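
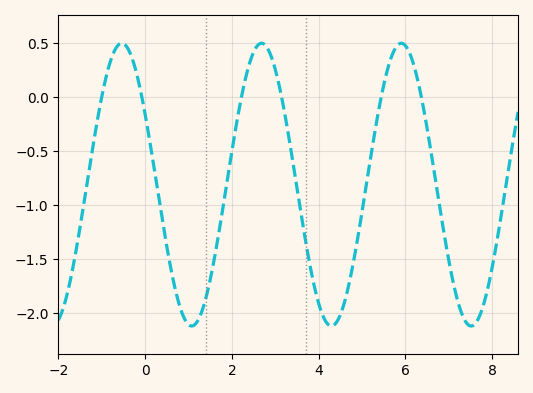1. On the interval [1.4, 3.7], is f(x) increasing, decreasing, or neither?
neither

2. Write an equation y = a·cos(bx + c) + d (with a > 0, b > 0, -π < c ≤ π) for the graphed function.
y = 1.31cos(1.95x + 1.05) - 0.81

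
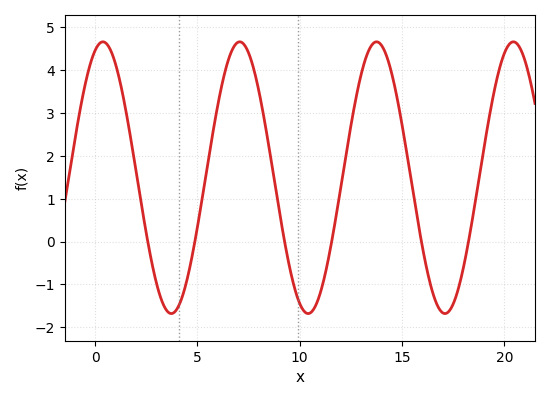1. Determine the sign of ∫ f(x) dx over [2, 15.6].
positive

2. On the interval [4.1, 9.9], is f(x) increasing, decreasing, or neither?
neither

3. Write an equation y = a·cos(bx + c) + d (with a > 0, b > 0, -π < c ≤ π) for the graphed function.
y = 3.17cos(0.94x - 0.362) + 1.49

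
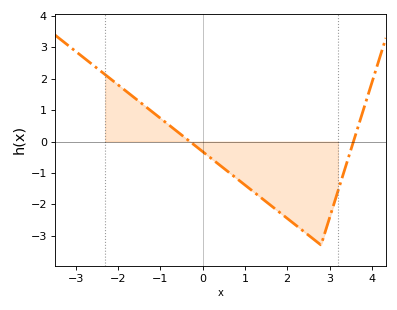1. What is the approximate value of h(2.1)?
-2.6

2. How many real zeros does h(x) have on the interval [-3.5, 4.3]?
2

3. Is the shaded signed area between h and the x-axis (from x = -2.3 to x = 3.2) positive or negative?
negative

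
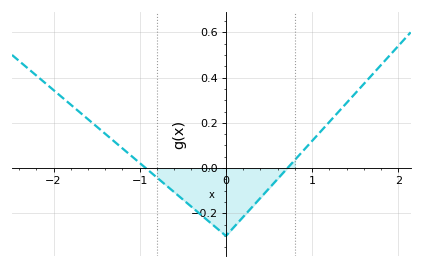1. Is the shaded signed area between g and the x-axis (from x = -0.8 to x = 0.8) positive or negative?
negative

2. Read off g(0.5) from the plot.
-0.09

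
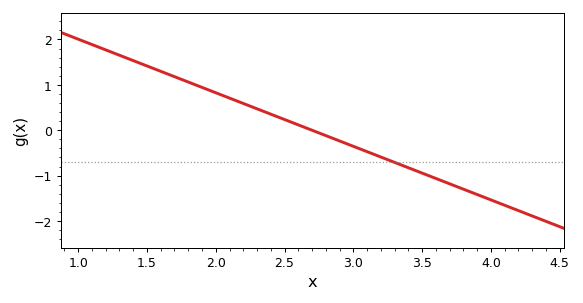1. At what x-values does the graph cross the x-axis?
2.7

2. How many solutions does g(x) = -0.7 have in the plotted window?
1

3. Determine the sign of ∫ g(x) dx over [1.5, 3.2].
positive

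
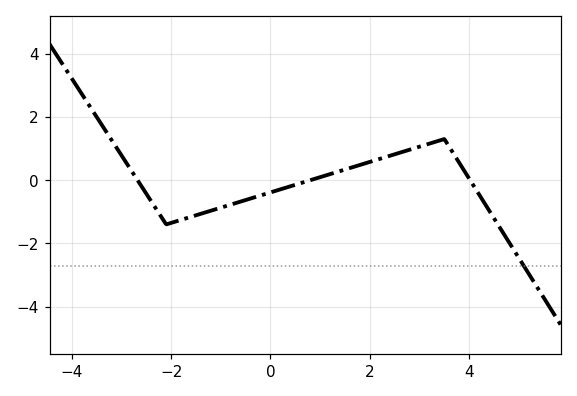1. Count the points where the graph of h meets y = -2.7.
1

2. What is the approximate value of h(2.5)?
0.818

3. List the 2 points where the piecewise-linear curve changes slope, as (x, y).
(-2.1, -1.4); (3.5, 1.3)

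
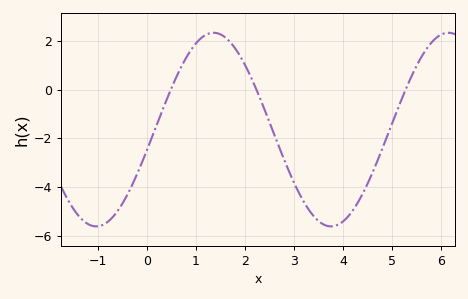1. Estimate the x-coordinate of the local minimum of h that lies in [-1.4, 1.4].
-1.04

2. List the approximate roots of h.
0.484, 2.23, 5.28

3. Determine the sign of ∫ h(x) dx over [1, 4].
negative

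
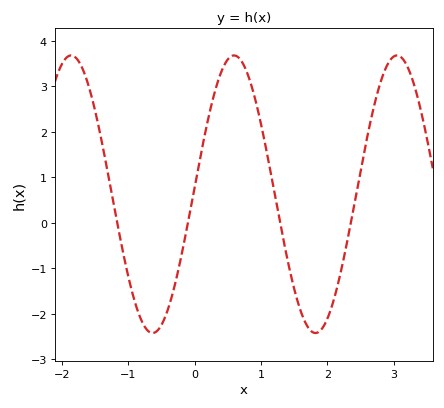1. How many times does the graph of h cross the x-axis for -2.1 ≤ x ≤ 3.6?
4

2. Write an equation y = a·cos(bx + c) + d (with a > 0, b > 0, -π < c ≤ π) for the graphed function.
y = 3.05cos(2.56x - 1.52) + 0.63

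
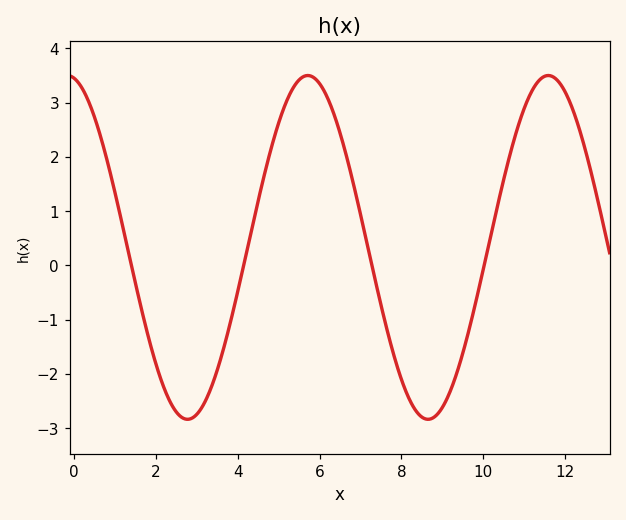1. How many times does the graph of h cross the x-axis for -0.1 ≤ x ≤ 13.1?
4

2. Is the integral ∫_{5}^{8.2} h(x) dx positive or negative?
positive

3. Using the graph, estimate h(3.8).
-1.12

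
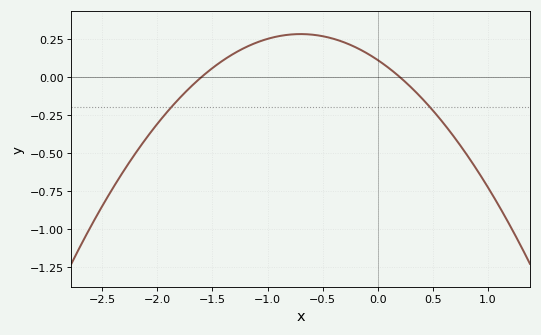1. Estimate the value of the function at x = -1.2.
0.2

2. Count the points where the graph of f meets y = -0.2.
2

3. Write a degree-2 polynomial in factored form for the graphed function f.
y = -0.35(x + 1.6)(x - 0.2)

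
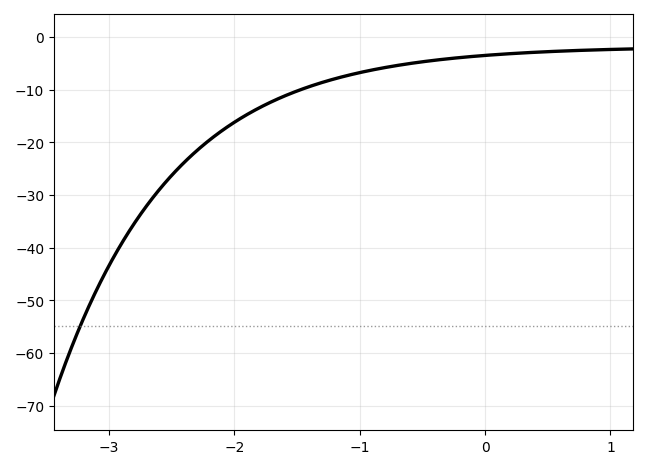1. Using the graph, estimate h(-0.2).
-4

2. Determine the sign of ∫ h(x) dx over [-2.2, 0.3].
negative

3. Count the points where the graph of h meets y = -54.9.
1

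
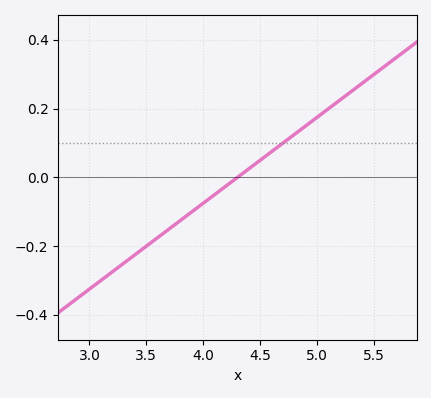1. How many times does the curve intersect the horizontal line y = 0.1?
1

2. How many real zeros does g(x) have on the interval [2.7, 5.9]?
1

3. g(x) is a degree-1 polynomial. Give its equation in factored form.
y = 0.25(x - 4.3)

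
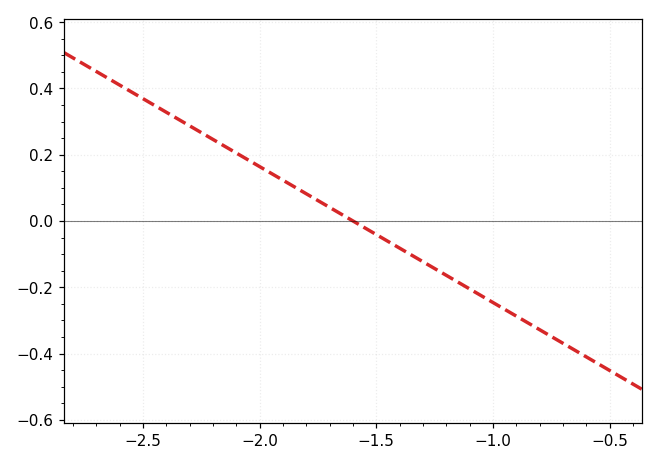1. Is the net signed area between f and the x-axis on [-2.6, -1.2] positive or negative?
positive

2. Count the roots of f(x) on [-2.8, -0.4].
1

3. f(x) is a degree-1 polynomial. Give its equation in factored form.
y = -0.41(x + 1.6)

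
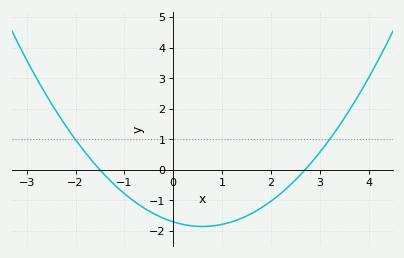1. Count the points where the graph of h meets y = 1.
2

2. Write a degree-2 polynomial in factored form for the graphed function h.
y = 0.42(x + 1.5)(x - 2.7)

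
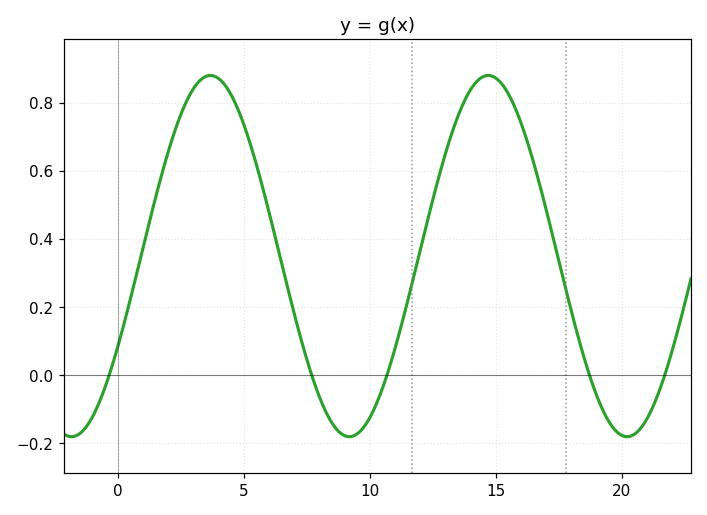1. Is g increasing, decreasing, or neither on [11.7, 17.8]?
neither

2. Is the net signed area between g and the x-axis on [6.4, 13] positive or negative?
positive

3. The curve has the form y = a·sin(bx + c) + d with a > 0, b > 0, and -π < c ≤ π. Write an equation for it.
y = 0.53sin(0.57x - 0.53) + 0.35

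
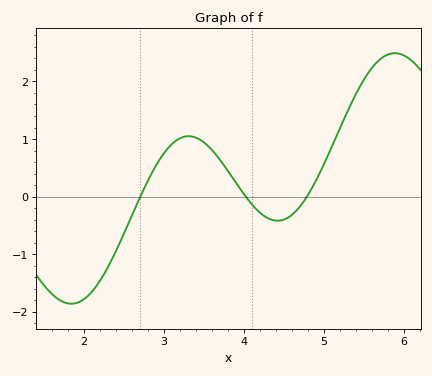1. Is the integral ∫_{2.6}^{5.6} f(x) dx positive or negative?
positive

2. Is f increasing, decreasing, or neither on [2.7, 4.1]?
neither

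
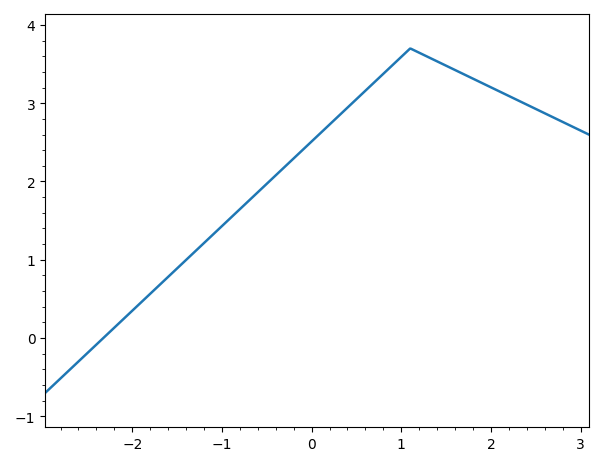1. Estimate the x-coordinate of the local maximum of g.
1.1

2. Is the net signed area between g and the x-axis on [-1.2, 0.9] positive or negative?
positive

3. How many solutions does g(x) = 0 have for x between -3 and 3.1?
1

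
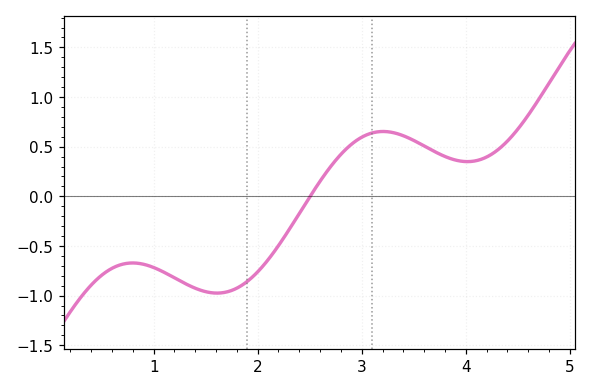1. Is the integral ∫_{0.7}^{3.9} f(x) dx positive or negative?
negative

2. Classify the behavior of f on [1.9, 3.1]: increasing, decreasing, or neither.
increasing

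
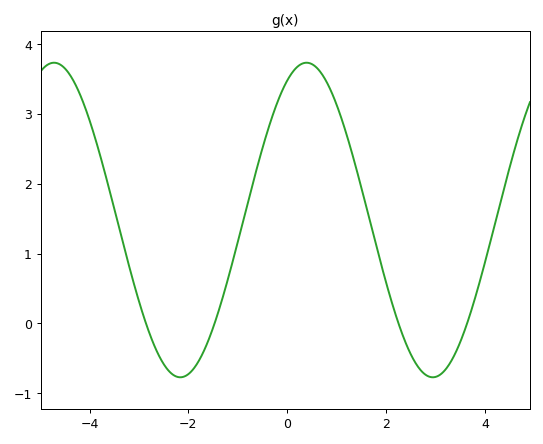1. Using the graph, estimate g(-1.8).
-0.548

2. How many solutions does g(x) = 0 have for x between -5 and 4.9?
4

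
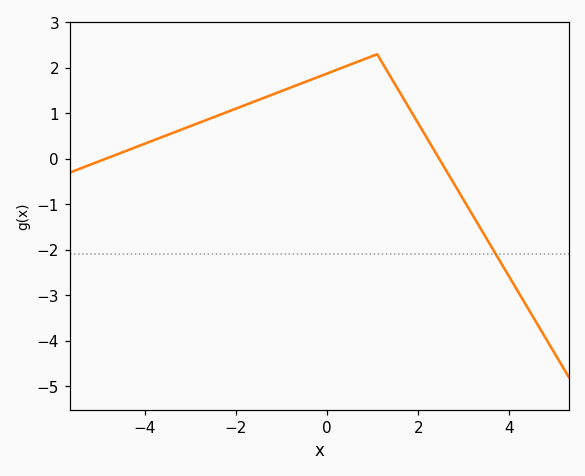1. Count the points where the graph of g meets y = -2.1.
1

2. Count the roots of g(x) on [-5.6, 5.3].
2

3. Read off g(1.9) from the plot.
1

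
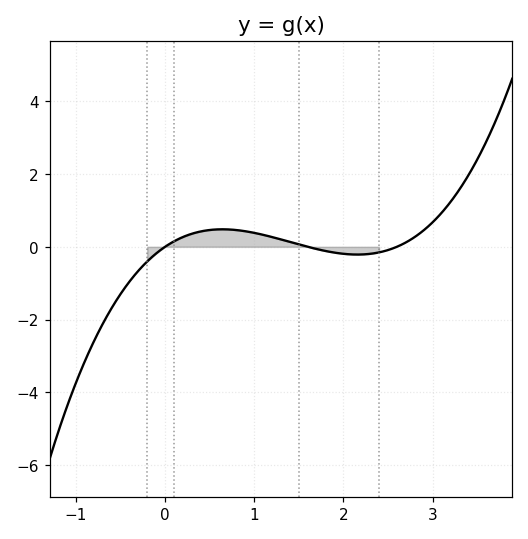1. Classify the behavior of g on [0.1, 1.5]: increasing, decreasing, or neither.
neither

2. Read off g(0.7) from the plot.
0.4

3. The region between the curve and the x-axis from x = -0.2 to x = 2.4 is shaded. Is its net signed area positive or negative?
positive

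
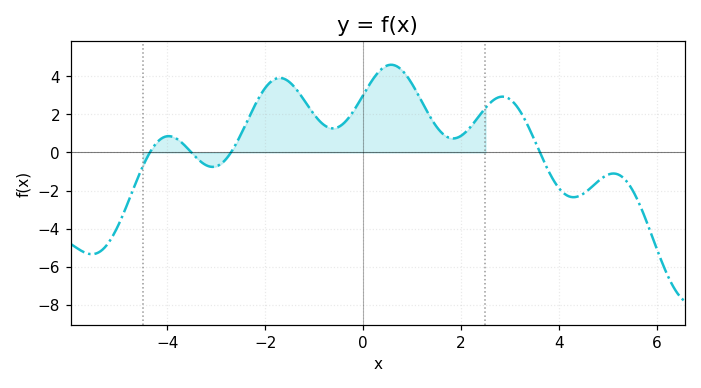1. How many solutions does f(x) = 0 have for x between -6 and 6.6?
4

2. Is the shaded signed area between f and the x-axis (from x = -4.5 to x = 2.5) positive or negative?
positive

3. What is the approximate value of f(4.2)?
-2.3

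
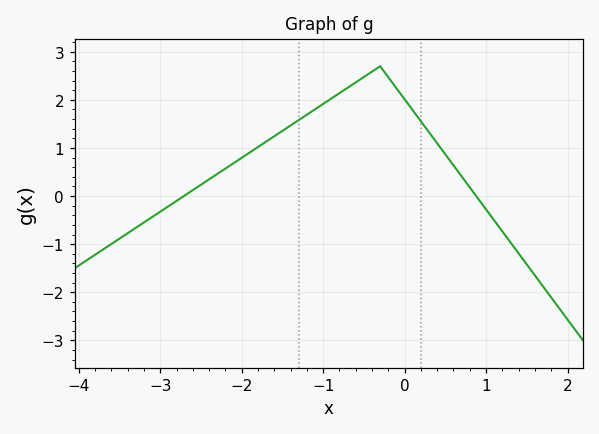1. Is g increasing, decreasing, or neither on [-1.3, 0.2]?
neither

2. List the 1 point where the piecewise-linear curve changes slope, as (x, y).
(-0.3, 2.7)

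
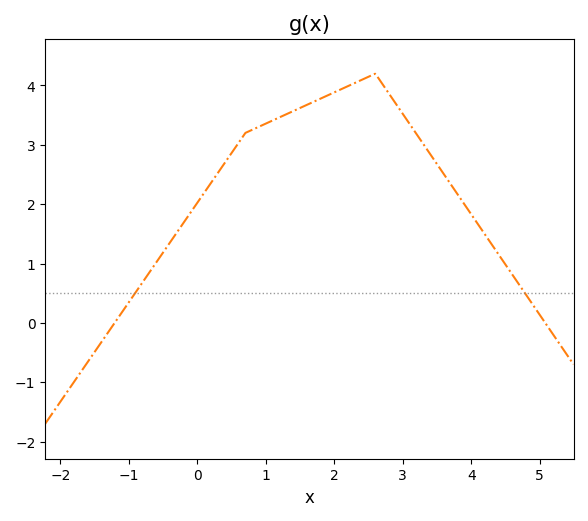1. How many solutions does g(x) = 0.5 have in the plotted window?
2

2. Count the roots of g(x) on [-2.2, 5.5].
2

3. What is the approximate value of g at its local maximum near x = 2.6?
4.2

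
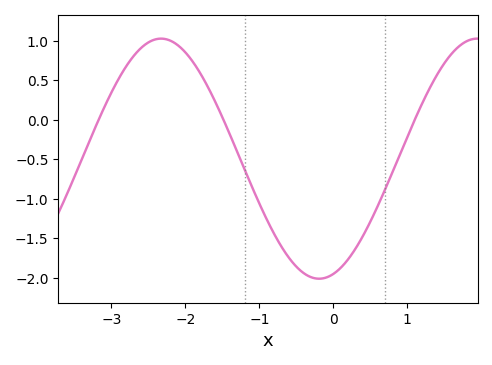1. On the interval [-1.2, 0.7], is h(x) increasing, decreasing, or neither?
neither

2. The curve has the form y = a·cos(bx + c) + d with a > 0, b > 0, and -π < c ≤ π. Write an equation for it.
y = 1.52cos(1.47x - 2.86) - 0.49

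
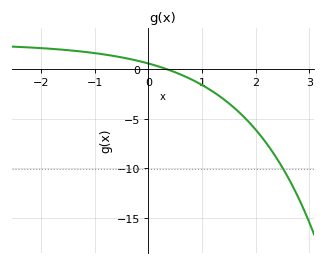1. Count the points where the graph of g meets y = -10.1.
1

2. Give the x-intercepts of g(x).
0.356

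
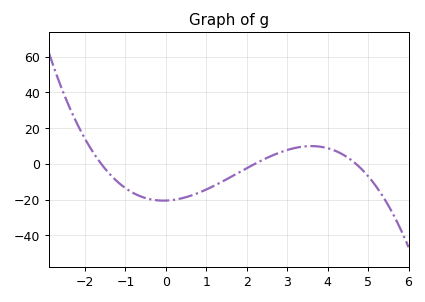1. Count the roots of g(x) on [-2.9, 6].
3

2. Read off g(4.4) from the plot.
4.91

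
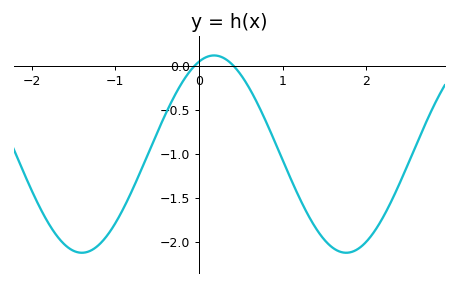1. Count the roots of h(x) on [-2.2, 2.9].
2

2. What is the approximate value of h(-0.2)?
-0.2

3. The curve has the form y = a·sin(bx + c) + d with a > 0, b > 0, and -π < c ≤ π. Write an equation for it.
y = 1.12sin(2x + 1.2) - 1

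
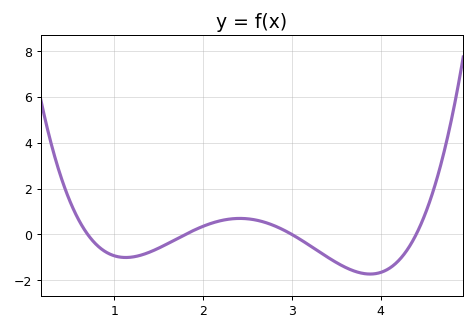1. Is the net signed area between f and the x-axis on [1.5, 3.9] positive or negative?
negative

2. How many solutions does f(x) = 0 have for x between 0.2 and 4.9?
4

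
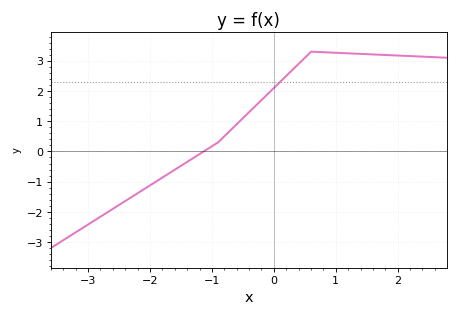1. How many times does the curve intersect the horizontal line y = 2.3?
1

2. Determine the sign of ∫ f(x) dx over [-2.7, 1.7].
positive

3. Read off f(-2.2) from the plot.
-1.38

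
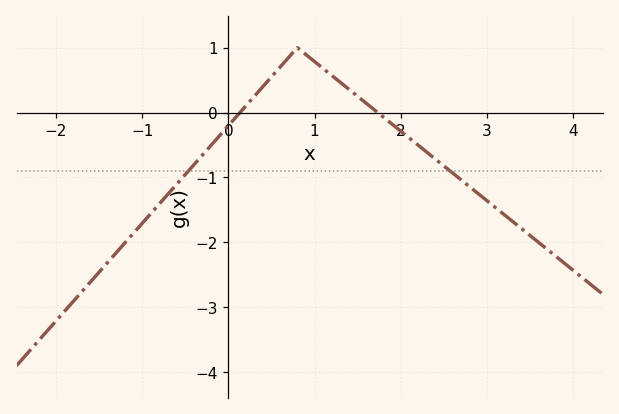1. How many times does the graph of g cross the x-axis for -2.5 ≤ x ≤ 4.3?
2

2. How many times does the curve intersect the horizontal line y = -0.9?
2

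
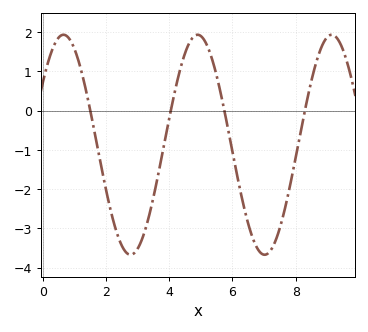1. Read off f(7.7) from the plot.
-2.36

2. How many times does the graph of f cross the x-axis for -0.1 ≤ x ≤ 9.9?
4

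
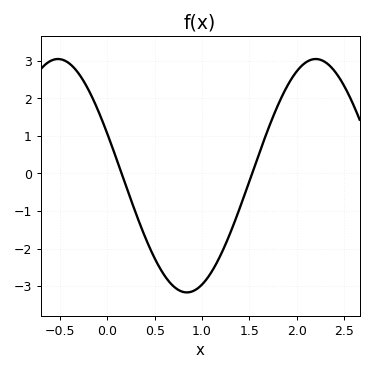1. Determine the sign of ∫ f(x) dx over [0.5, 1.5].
negative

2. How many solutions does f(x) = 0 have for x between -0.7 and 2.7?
2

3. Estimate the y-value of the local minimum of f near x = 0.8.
-3.2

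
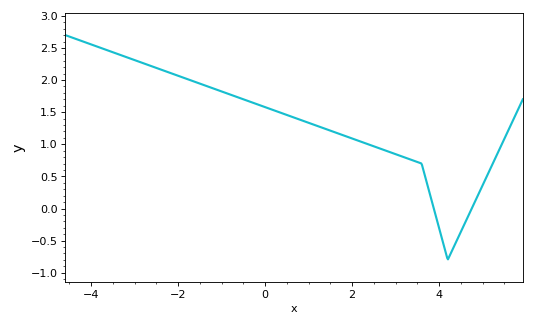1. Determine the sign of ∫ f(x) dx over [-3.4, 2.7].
positive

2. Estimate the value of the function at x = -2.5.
2.2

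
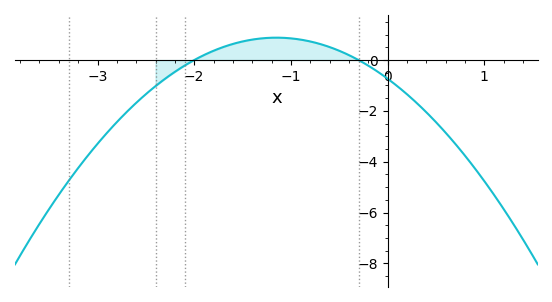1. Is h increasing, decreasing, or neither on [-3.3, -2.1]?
increasing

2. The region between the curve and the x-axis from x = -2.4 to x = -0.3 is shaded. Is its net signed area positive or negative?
positive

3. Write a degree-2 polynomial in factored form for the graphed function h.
y = -1.22(x + 2)(x + 0.3)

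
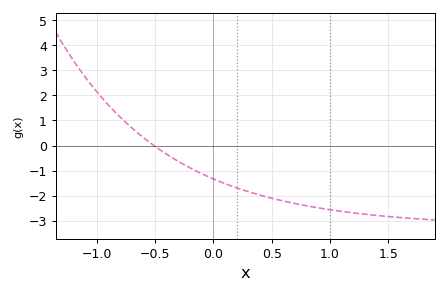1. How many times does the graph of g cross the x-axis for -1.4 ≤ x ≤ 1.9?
1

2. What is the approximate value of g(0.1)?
-1.5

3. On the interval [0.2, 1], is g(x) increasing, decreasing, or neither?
decreasing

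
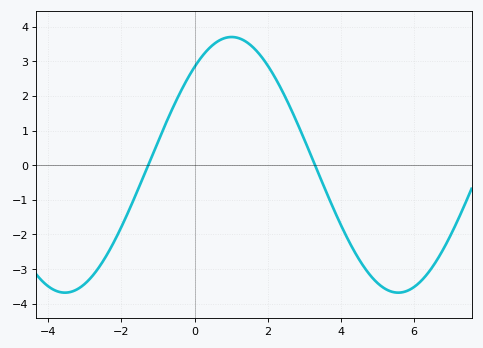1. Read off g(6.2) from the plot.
-3.3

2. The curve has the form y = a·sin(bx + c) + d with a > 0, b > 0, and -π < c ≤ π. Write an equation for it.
y = 3.69sin(0.69x + 0.87) + 0.01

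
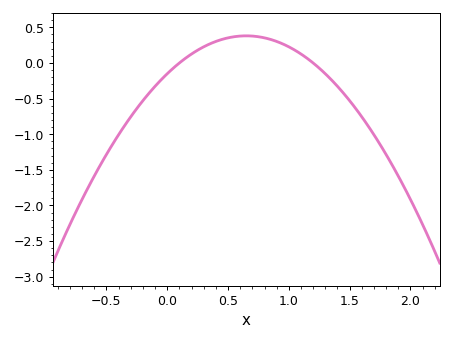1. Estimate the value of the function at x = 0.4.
0.3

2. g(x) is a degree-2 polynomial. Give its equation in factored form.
y = -1.26(x - 0.1)(x - 1.2)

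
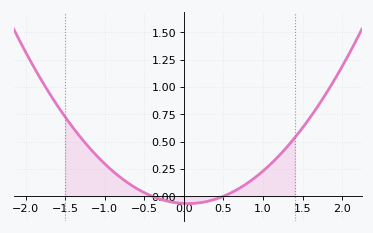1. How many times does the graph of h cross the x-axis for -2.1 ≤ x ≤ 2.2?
2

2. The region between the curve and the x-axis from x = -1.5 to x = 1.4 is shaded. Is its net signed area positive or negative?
positive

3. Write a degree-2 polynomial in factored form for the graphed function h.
y = 0.33(x + 0.4)(x - 0.5)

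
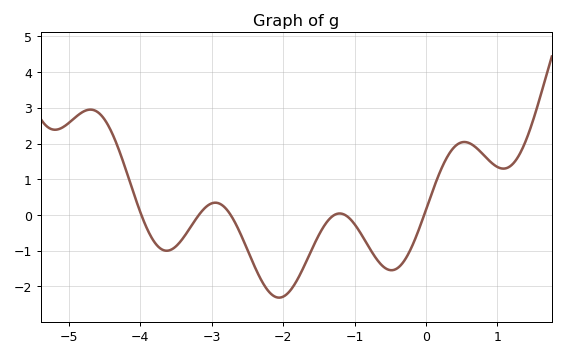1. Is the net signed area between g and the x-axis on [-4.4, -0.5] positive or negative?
negative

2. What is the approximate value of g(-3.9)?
-0.405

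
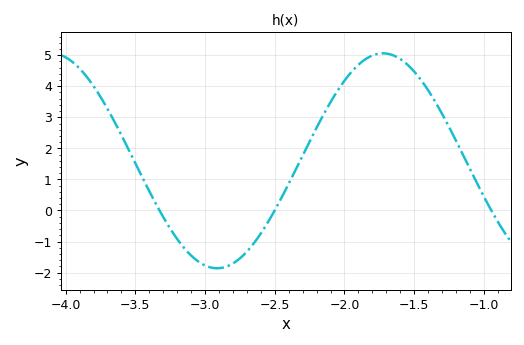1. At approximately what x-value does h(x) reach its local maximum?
-1.7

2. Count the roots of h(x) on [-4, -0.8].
3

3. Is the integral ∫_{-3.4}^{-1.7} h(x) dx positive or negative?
positive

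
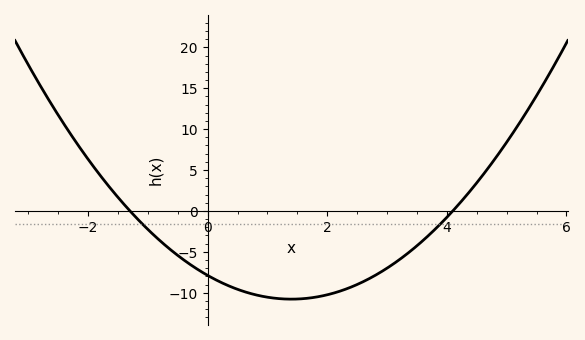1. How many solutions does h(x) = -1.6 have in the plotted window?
2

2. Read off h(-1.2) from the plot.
-0.784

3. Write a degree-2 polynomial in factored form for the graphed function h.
y = 1.48(x + 1.3)(x - 4.1)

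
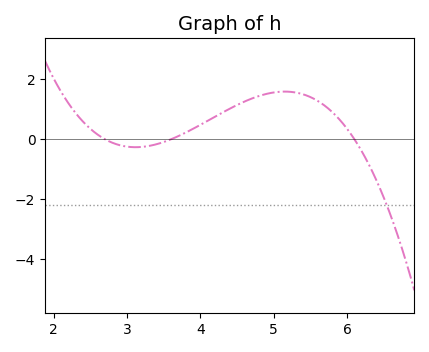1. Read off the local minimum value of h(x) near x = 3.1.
-0.2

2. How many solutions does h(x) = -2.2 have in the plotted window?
1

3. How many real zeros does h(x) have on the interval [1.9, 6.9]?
3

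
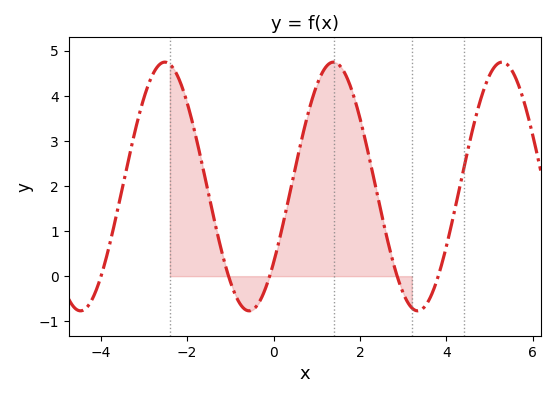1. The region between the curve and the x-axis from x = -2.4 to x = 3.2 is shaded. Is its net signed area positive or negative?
positive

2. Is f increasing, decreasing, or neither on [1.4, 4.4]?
neither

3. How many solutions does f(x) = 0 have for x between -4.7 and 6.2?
5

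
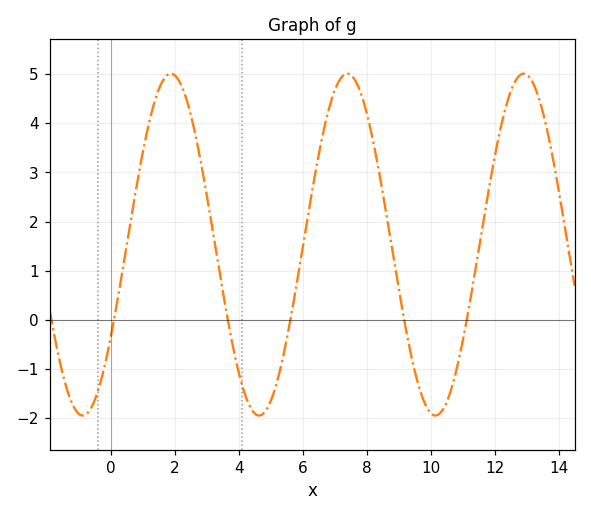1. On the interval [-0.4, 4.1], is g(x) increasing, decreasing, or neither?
neither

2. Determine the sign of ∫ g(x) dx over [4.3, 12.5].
positive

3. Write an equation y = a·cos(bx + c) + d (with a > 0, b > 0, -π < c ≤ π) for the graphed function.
y = 3.48cos(1.14x - 2.13) + 1.53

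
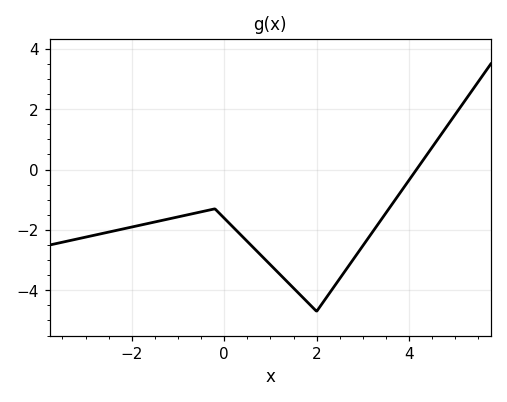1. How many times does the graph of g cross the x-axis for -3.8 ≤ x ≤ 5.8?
1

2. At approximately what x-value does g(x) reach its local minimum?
2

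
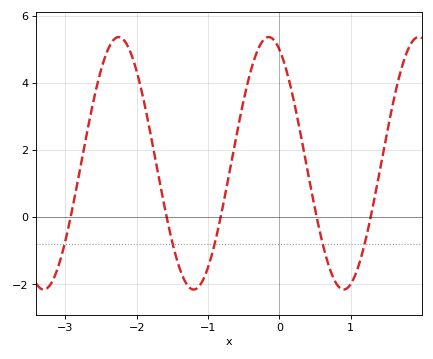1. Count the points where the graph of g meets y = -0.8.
5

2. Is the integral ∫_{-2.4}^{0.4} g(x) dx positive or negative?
positive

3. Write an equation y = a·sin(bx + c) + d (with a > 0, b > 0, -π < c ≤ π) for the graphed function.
y = 3.76sin(3x + 2) + 1.6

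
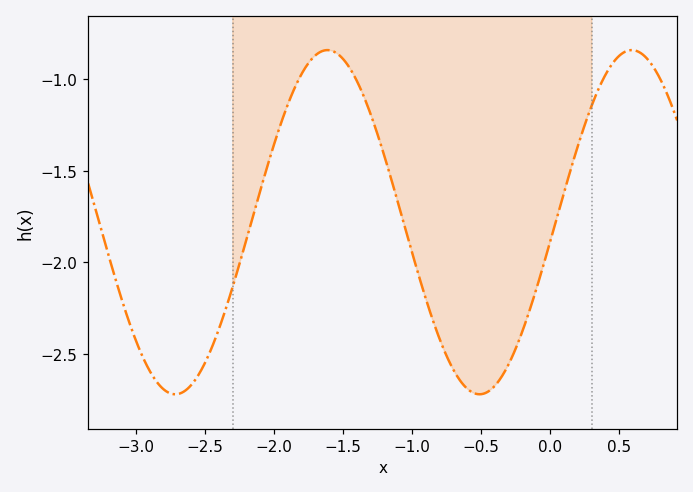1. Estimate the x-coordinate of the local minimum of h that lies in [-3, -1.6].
-2.7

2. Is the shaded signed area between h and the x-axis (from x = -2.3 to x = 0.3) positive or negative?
negative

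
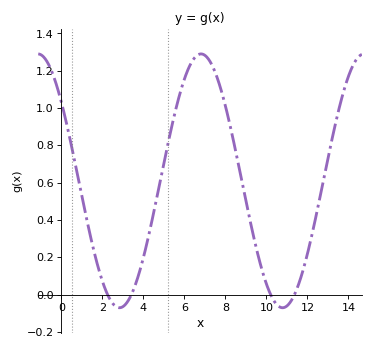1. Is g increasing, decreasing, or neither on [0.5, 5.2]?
neither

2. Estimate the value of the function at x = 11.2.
-0.034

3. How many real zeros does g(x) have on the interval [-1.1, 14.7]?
4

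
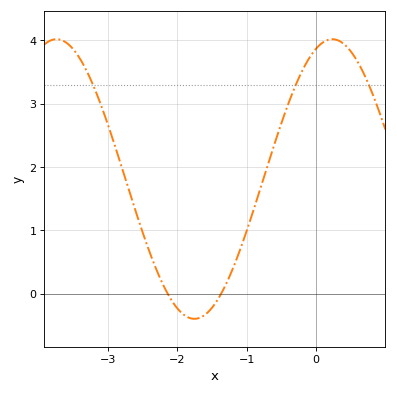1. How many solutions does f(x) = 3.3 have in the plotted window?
3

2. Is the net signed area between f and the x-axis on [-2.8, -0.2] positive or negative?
positive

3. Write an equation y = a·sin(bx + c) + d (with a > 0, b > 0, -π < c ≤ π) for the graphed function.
y = 2.21sin(1.58x + 1.2) + 1.81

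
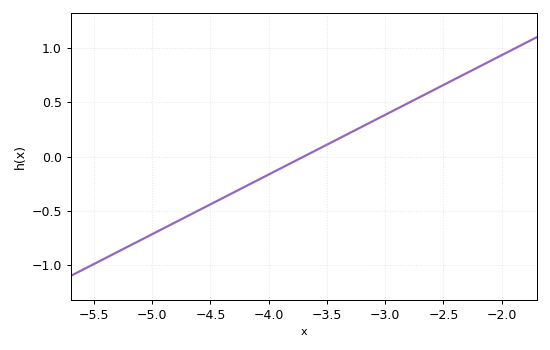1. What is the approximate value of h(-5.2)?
-0.825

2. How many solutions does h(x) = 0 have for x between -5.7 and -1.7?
1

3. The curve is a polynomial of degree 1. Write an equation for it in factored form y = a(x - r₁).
y = 0.55(x + 3.7)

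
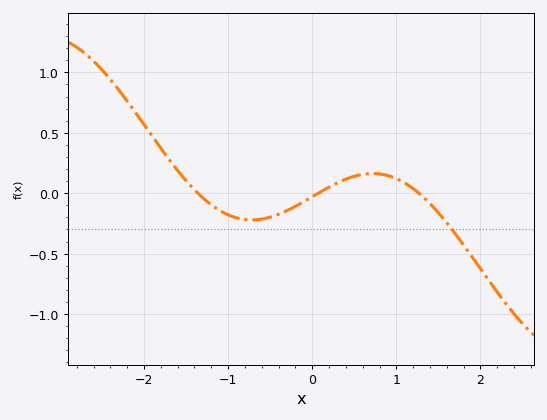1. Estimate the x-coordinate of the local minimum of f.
-0.719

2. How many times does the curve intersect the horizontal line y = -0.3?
1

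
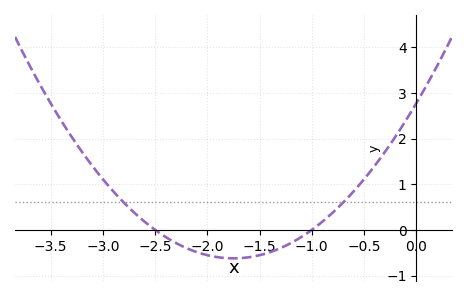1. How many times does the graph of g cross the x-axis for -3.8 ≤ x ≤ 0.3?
2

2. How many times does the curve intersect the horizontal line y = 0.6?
2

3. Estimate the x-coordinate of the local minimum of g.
-1.8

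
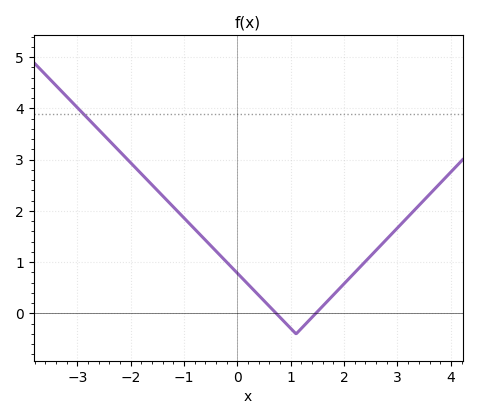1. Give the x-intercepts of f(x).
0.729, 1.47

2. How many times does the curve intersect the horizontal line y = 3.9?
1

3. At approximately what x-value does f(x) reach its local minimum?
1.1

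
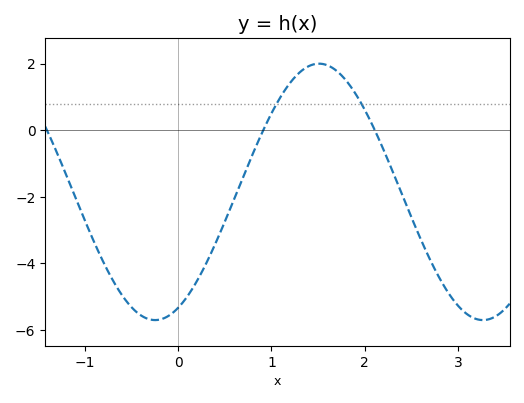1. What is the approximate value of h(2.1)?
0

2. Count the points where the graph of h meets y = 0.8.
2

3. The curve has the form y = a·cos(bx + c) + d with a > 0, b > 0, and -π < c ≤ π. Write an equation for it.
y = 3.85cos(1.8x - 2.7) - 1.85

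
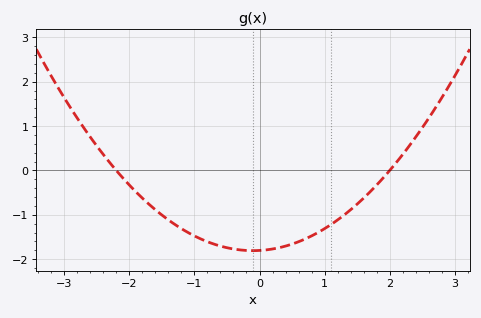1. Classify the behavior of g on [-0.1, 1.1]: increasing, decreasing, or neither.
increasing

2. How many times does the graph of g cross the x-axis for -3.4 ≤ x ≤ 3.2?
2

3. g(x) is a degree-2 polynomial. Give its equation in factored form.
y = 0.41(x + 2.2)(x - 2)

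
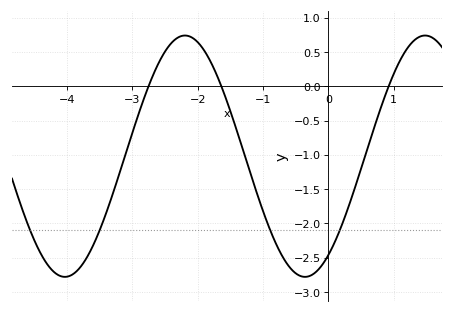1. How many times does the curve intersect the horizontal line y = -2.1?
4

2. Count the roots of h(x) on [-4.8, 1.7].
3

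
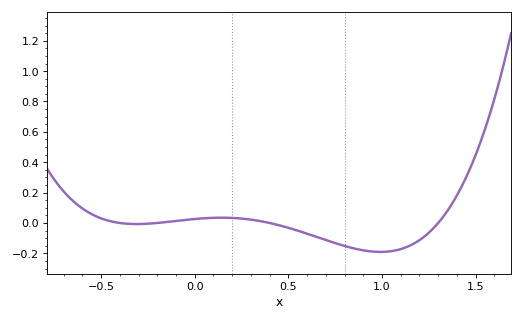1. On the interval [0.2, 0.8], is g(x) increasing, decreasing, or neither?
decreasing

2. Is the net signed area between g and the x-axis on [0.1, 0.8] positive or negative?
negative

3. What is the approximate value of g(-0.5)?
0.04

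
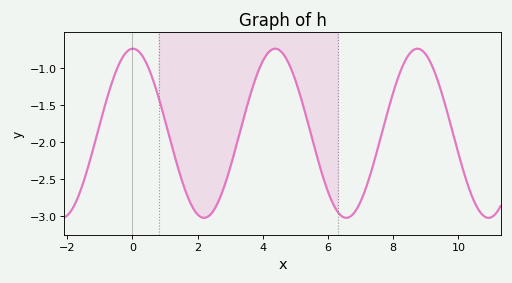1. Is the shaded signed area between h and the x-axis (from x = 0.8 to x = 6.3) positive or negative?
negative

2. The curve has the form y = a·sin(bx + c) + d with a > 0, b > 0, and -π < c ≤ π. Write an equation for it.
y = 1.14sin(1.4x + 1.5) - 1.88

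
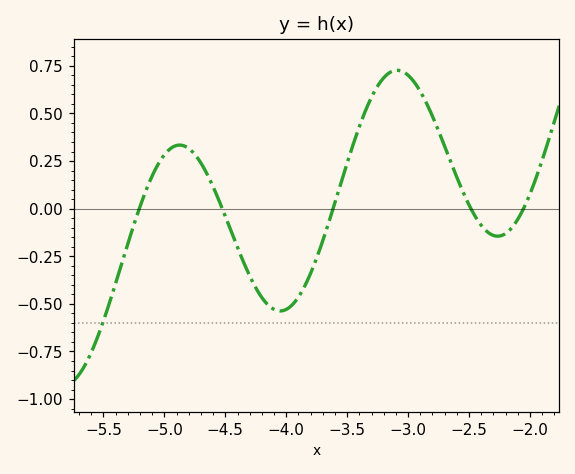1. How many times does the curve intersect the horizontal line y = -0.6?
1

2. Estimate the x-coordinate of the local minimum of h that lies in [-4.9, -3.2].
-4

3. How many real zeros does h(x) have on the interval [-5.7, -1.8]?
5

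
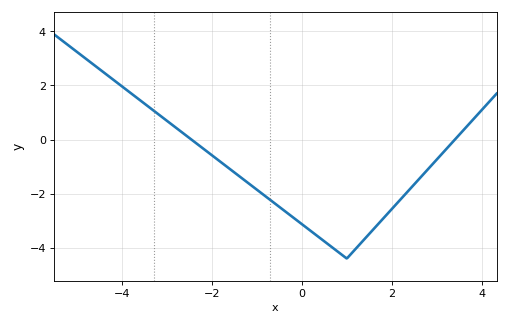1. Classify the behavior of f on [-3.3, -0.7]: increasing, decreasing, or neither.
decreasing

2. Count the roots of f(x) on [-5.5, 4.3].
2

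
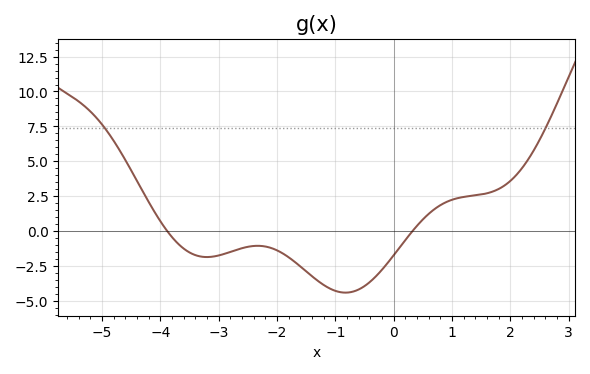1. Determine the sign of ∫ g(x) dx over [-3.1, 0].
negative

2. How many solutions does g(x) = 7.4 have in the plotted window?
2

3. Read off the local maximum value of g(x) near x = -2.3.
-1.07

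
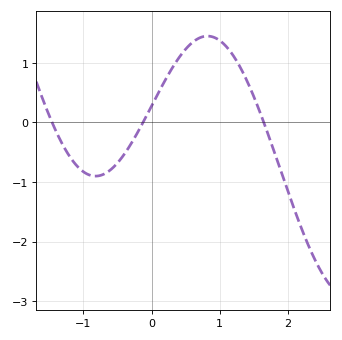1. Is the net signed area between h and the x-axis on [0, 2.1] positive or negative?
positive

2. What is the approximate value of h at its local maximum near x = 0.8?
1.45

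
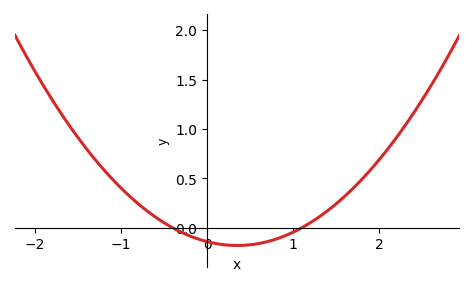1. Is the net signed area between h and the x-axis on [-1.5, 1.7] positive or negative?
positive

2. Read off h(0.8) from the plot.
-0.1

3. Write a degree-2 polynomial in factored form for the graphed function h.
y = 0.32(x + 0.4)(x - 1.1)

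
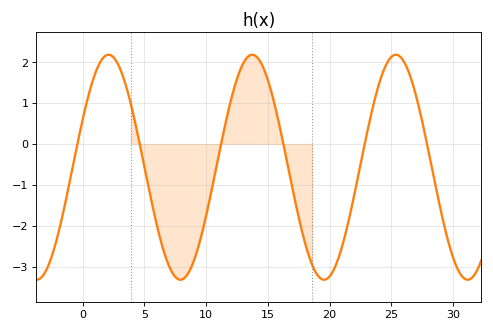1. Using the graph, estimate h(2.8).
1.98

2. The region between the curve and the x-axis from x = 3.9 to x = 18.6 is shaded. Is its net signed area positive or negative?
negative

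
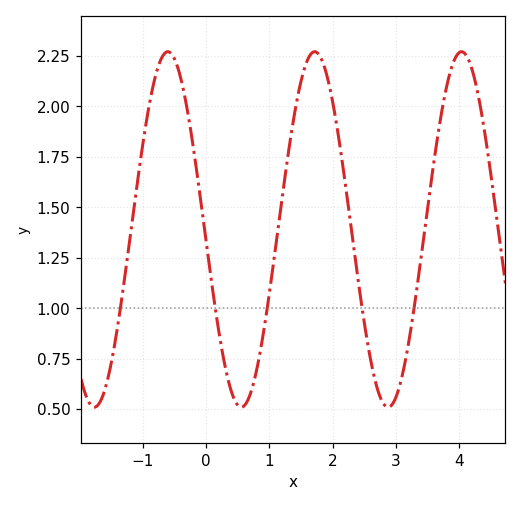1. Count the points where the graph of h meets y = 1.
5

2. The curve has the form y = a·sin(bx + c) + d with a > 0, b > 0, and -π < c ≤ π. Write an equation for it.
y = 0.88sin(2.7x - 3.1) + 1.39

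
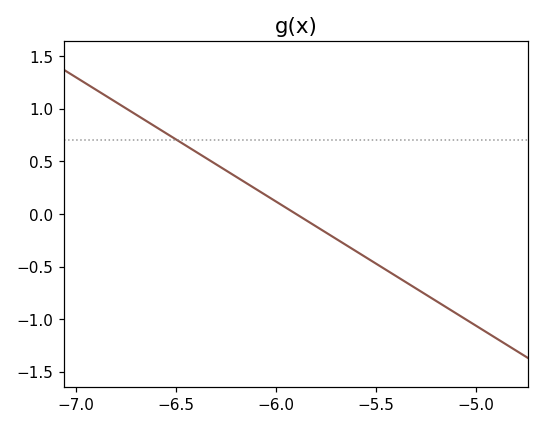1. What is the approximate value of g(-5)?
-1.06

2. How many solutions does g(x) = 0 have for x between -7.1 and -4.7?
1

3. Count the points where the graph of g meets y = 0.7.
1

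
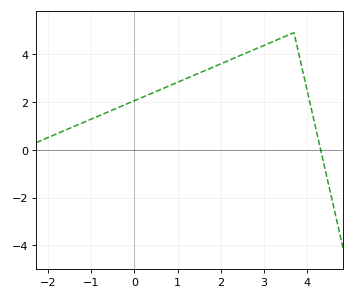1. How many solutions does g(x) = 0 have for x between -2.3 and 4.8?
1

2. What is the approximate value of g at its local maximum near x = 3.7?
4.9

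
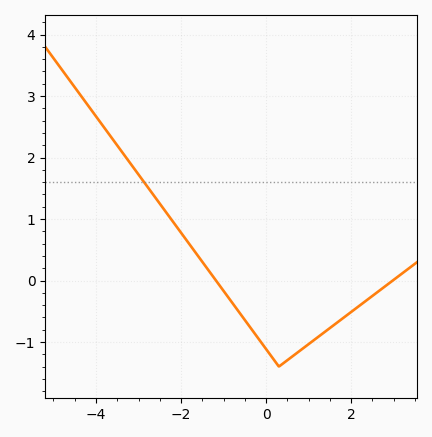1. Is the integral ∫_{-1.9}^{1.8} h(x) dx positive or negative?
negative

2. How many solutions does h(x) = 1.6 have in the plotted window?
1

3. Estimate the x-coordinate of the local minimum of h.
0.4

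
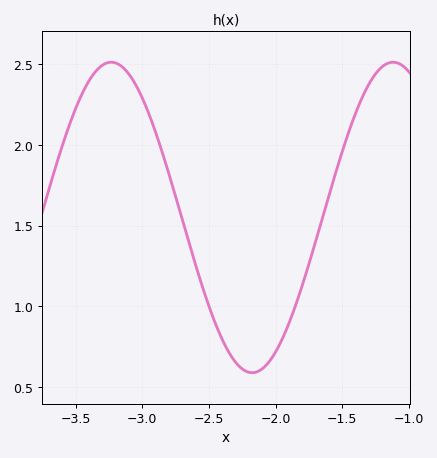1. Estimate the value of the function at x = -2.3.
0.65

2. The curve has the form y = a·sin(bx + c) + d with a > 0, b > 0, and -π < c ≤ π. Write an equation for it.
y = 0.96sin(3x - 1.4) + 1.55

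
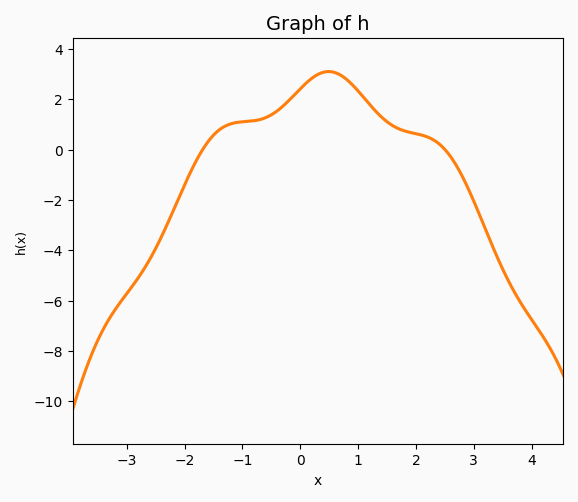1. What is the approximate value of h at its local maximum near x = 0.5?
3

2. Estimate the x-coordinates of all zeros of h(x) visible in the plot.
-1.6, 2.6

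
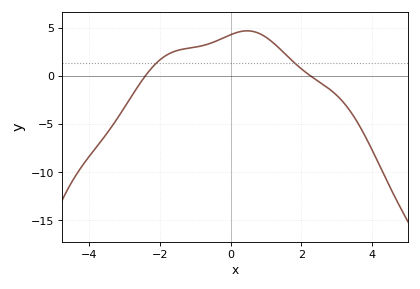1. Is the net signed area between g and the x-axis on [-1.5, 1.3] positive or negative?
positive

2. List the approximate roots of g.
-2.4, 2.25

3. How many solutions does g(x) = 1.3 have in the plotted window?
2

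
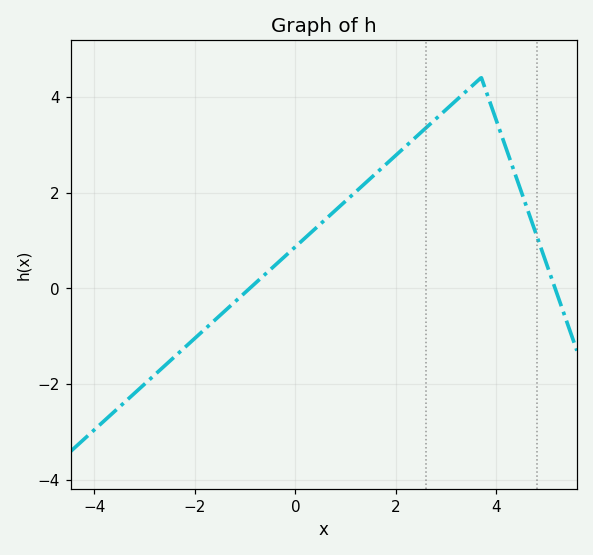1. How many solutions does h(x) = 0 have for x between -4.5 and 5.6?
2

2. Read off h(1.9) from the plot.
2.6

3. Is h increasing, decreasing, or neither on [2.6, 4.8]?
neither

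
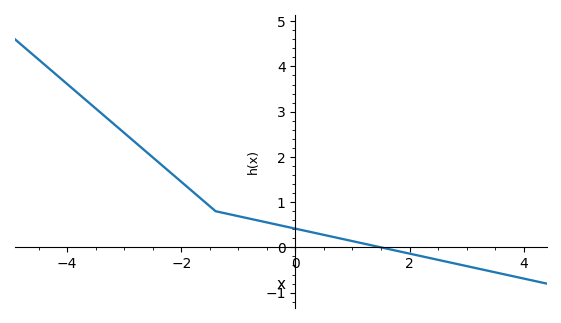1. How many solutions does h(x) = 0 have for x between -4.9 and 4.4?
1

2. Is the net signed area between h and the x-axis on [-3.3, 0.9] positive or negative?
positive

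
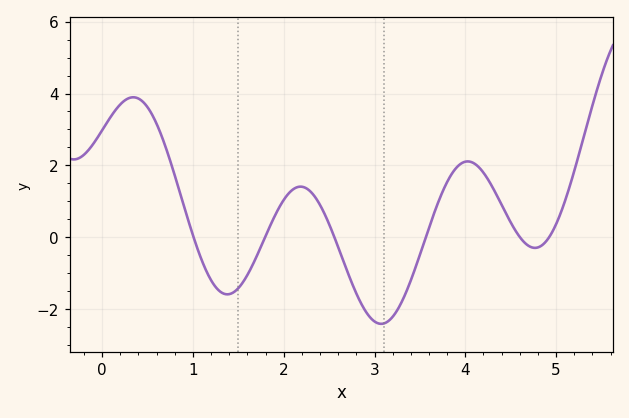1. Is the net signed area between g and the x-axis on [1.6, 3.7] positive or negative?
negative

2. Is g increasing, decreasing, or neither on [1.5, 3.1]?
neither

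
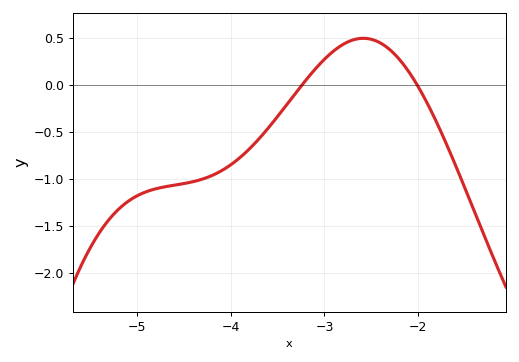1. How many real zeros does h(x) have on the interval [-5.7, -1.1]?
2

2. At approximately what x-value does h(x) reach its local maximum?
-2.58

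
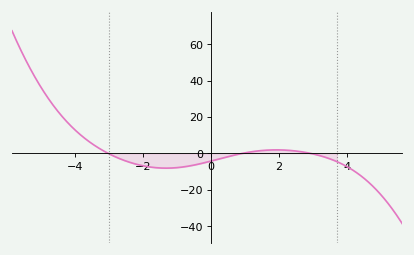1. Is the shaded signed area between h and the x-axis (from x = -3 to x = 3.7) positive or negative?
negative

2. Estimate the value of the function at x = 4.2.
-10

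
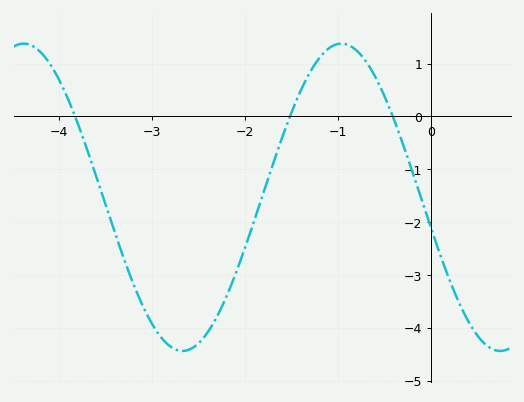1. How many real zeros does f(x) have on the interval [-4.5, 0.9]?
3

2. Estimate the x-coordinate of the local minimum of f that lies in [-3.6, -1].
-2.7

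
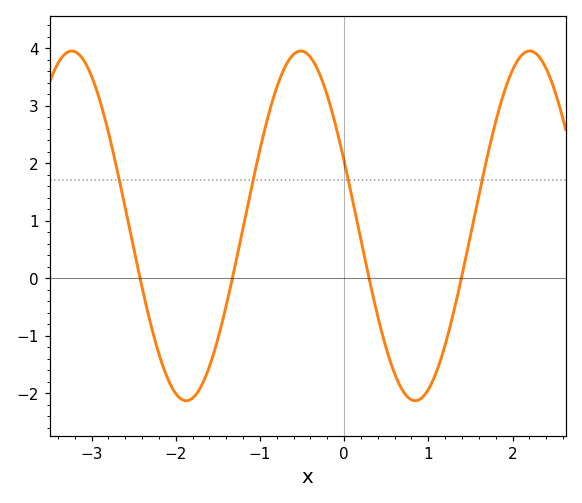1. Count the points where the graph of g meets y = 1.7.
4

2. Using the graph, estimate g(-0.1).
2.65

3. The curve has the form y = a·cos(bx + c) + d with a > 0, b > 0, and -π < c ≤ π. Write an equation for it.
y = 3.04cos(2.31x + 1.19) + 0.91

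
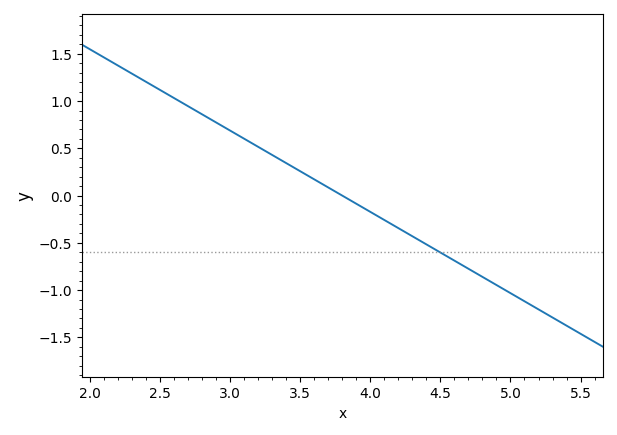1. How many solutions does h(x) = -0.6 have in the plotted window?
1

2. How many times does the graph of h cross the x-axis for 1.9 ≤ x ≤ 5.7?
1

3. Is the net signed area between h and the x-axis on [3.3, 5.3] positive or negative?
negative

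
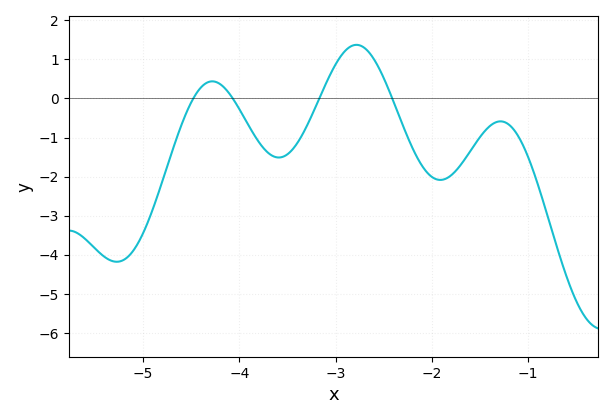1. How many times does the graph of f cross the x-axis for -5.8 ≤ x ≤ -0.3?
4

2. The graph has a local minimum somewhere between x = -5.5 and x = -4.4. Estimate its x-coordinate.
-5.3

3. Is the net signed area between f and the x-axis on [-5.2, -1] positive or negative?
negative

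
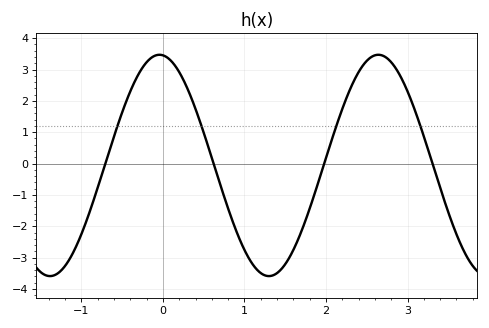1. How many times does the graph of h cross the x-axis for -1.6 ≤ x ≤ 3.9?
4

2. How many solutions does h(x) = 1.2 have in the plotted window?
4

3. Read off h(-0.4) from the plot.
2.3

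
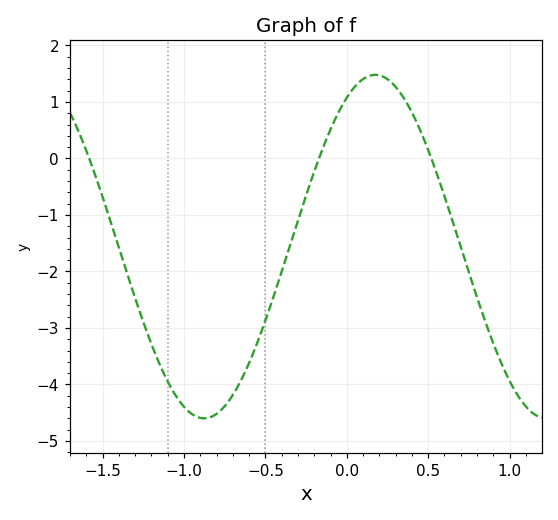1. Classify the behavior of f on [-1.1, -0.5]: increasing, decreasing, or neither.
neither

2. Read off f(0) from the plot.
1.08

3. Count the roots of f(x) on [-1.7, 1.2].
3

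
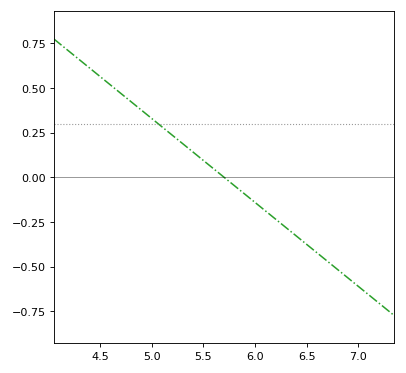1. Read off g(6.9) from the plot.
-0.56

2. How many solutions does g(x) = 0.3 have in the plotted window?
1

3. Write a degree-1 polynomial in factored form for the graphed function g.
y = -0.47(x - 5.7)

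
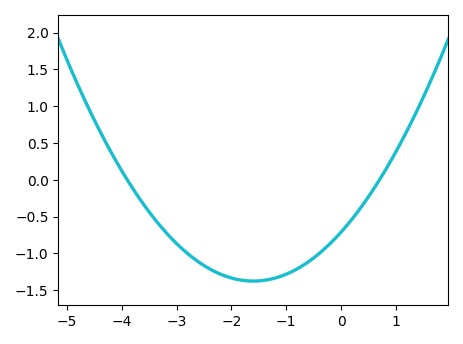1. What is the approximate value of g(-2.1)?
-1.31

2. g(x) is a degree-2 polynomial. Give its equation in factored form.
y = 0.26(x + 3.9)(x - 0.7)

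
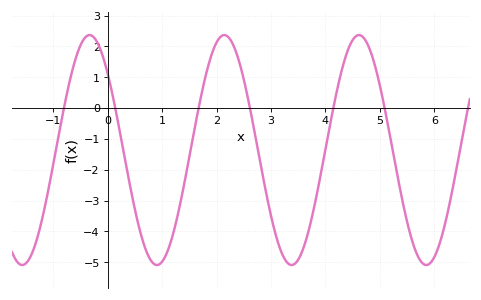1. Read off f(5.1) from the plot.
-0.105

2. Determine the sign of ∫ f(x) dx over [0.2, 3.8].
negative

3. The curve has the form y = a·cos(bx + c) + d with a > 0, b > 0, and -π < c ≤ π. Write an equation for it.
y = 3.73cos(2.54x + 0.84) - 1.36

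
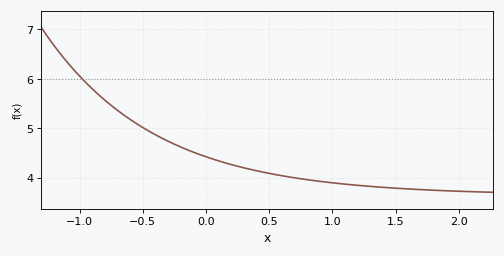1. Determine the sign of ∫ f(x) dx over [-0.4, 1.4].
positive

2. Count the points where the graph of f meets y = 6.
1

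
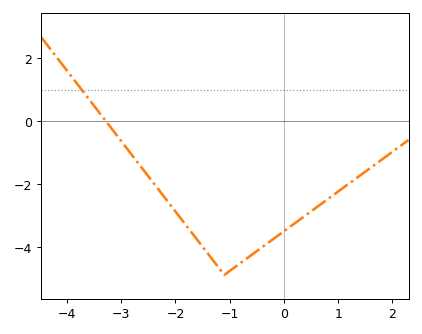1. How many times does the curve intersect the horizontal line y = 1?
1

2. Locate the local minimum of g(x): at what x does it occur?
-1.1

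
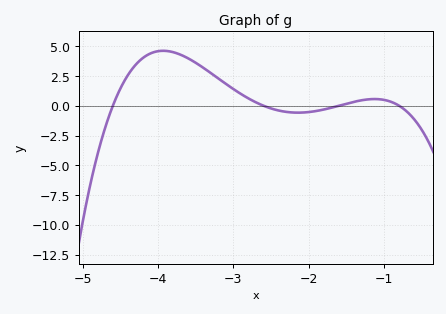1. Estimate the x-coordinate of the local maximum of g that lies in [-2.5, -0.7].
-1.1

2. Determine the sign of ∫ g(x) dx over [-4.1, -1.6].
positive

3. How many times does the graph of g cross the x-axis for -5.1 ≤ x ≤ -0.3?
4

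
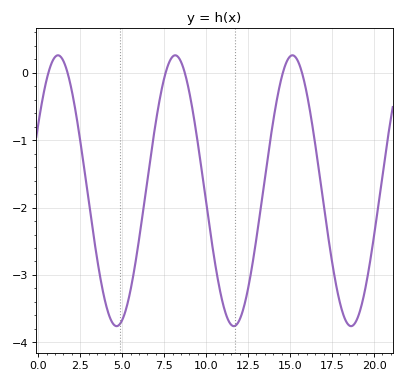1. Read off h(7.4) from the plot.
-0.191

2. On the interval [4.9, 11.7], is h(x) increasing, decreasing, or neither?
neither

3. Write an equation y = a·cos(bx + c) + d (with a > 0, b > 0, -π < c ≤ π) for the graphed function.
y = 2.01cos(0.9x - 1.06) - 1.75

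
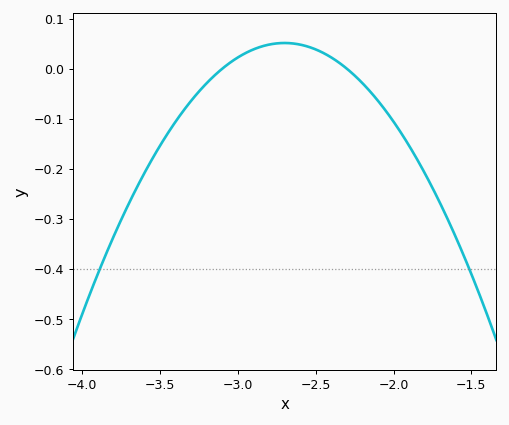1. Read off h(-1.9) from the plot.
-0.15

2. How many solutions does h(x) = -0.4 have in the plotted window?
2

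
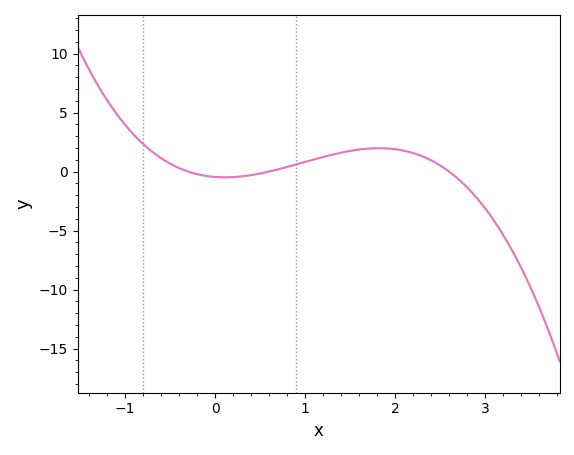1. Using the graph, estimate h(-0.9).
3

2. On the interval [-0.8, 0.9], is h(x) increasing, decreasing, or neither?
neither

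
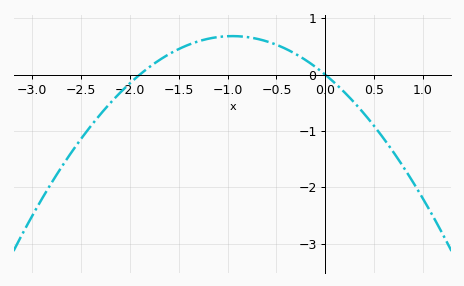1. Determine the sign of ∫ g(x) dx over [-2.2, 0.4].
positive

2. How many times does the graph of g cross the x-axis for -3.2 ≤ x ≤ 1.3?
2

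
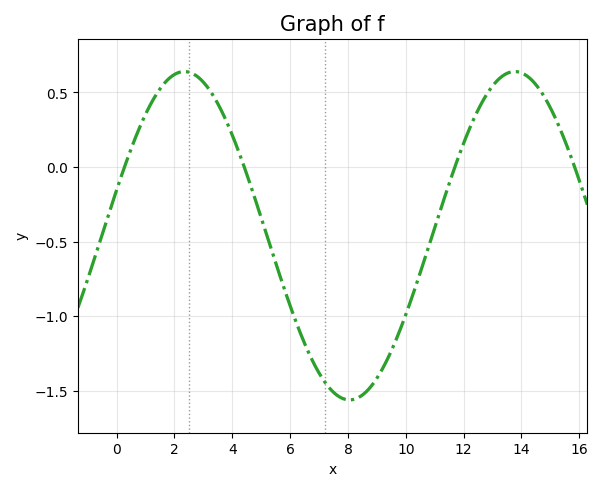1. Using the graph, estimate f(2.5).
0.65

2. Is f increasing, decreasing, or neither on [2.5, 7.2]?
decreasing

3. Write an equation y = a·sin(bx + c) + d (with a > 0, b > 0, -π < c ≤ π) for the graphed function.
y = 1.1sin(0.55x + 0.28) - 0.46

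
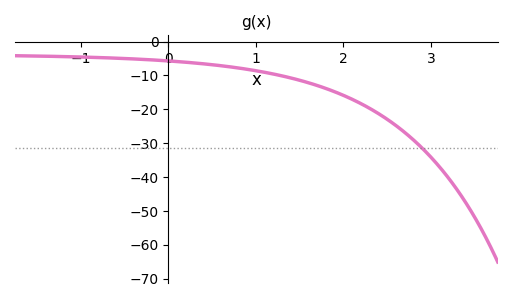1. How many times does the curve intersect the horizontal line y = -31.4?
1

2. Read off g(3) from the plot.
-34.1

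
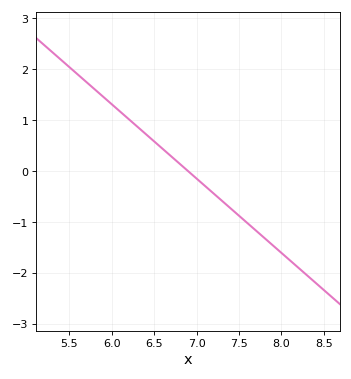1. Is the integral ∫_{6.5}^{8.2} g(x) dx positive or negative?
negative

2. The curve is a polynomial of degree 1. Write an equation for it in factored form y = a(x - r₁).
y = -1.46(x - 6.9)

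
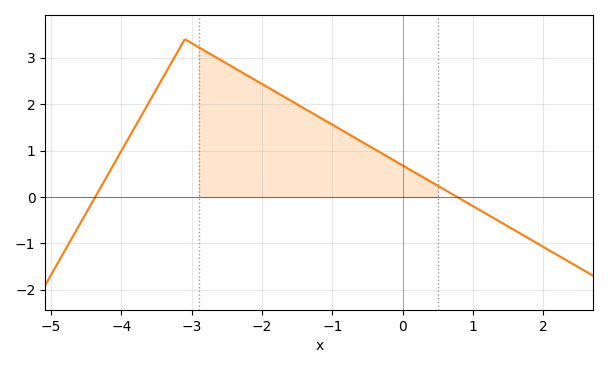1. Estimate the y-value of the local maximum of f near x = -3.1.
3.4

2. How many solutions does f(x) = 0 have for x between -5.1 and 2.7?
2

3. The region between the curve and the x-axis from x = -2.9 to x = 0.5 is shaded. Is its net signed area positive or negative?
positive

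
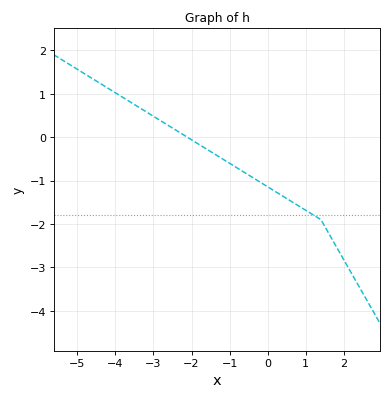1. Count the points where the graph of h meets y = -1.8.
1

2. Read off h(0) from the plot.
-1.1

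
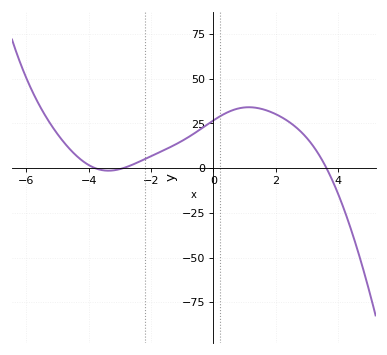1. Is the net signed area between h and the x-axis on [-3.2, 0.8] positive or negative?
positive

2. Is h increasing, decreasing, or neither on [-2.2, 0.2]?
increasing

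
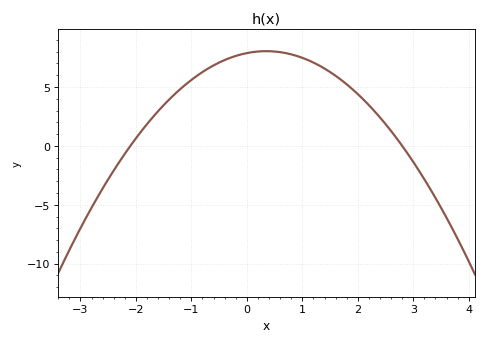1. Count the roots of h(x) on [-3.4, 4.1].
2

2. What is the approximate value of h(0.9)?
7.64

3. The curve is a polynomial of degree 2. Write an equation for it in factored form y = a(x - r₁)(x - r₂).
y = -1.34(x + 2.1)(x - 2.8)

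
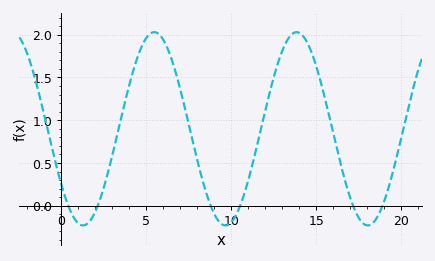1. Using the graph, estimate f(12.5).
1.5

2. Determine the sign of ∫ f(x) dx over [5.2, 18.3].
positive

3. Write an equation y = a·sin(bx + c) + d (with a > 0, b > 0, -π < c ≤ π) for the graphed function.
y = 1.13sin(0.75x - 2.5) + 0.9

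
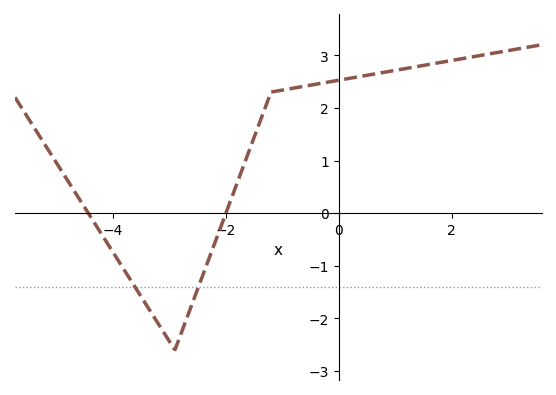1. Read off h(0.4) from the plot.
2.6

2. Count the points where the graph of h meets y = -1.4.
2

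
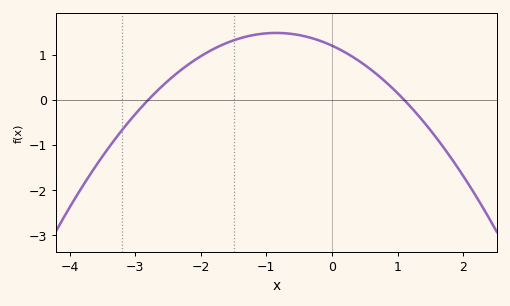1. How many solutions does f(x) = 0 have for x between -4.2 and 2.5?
2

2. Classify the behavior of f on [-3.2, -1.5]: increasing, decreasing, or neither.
increasing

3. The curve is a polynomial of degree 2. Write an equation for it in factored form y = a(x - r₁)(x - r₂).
y = -0.39(x + 2.8)(x - 1.1)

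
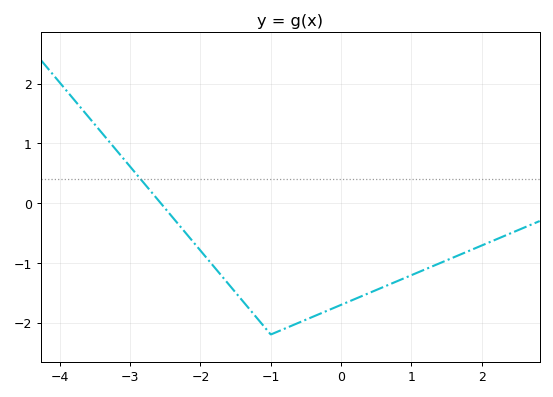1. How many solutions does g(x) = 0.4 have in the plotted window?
1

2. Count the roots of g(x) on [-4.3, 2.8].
1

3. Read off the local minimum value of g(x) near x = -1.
-2.2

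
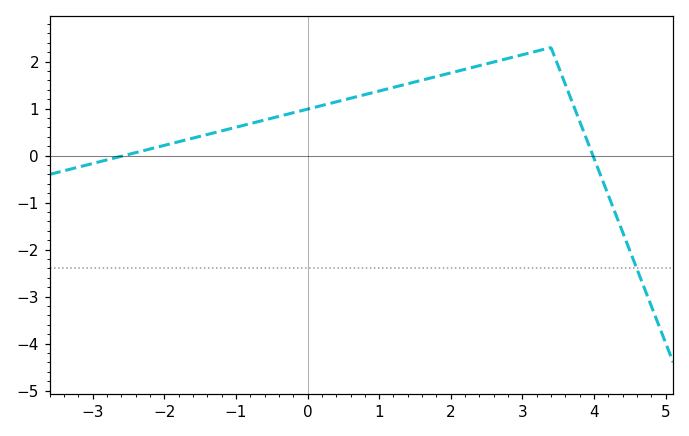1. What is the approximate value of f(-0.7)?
0.719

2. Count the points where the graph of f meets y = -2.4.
1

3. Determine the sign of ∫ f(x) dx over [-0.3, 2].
positive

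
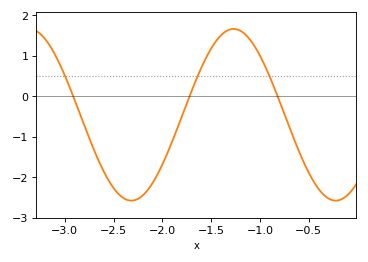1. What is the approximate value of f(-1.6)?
0.709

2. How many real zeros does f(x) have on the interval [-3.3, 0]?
3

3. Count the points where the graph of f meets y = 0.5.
3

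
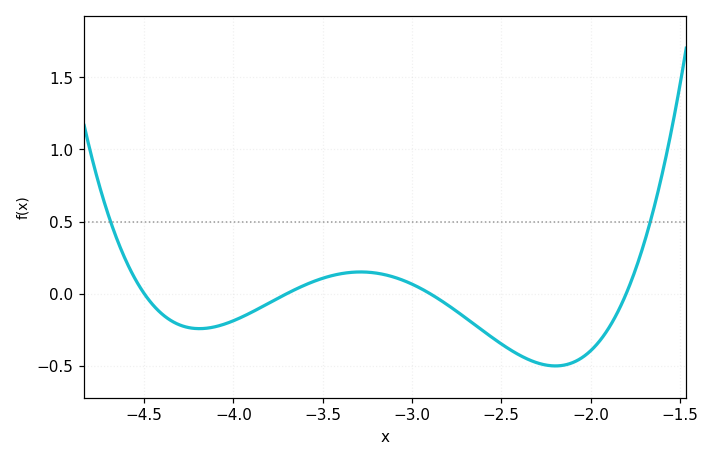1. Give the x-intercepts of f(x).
-4.5, -3.7, -2.9, -1.8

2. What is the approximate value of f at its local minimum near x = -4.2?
-0.244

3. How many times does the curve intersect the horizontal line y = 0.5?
2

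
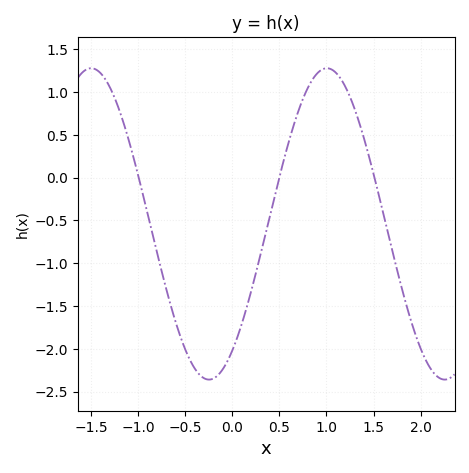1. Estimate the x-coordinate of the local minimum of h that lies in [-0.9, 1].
-0.248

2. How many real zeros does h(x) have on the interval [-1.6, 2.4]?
3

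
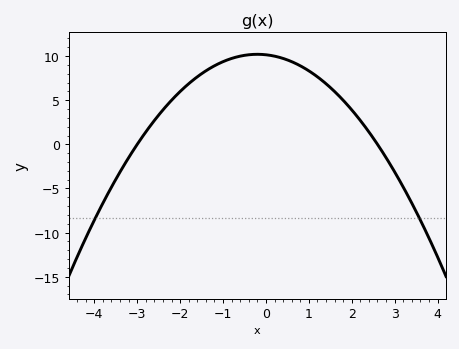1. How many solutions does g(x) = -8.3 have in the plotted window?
2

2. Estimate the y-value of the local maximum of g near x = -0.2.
10.2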